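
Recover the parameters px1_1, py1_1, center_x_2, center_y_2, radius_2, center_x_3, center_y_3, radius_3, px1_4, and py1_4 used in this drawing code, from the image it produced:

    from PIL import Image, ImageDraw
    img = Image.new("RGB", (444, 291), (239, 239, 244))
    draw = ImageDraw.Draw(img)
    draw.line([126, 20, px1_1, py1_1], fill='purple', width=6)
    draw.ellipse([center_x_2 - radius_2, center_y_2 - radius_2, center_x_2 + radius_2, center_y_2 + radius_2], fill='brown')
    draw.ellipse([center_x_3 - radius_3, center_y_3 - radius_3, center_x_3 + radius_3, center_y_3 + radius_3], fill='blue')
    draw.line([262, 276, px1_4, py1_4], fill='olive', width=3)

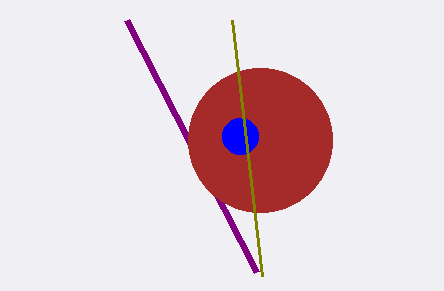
px1_1 = 256, py1_1 = 272, center_x_2 = 260, center_y_2 = 140, radius_2 = 72, center_x_3 = 240, center_y_3 = 136, radius_3 = 18, px1_4 = 232, py1_4 = 20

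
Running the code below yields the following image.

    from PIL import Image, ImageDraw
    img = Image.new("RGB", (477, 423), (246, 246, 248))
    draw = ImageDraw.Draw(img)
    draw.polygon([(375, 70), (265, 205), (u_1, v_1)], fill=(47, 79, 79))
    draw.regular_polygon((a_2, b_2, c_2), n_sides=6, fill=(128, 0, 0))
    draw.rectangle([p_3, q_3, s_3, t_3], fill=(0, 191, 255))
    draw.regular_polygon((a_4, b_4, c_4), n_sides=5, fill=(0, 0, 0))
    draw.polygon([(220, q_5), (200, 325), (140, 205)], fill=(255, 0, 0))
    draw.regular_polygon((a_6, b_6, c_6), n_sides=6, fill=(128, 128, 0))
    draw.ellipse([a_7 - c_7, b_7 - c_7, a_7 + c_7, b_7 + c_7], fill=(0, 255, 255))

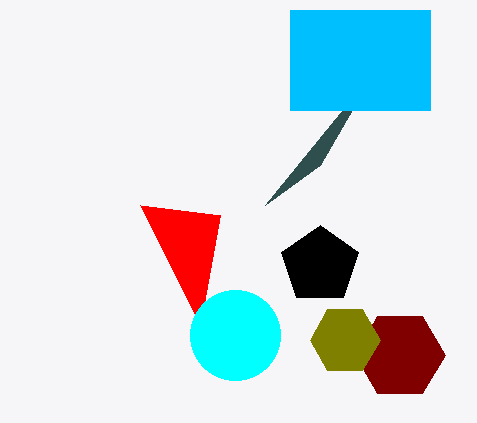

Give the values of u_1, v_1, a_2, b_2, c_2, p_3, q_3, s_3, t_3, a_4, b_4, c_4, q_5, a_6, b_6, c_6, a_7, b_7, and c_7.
u_1 = 320
v_1 = 165
a_2 = 400
b_2 = 355
c_2 = 45
p_3 = 290
q_3 = 10
s_3 = 430
t_3 = 110
a_4 = 320
b_4 = 265
c_4 = 40
q_5 = 215
a_6 = 345
b_6 = 340
c_6 = 35
a_7 = 235
b_7 = 335
c_7 = 45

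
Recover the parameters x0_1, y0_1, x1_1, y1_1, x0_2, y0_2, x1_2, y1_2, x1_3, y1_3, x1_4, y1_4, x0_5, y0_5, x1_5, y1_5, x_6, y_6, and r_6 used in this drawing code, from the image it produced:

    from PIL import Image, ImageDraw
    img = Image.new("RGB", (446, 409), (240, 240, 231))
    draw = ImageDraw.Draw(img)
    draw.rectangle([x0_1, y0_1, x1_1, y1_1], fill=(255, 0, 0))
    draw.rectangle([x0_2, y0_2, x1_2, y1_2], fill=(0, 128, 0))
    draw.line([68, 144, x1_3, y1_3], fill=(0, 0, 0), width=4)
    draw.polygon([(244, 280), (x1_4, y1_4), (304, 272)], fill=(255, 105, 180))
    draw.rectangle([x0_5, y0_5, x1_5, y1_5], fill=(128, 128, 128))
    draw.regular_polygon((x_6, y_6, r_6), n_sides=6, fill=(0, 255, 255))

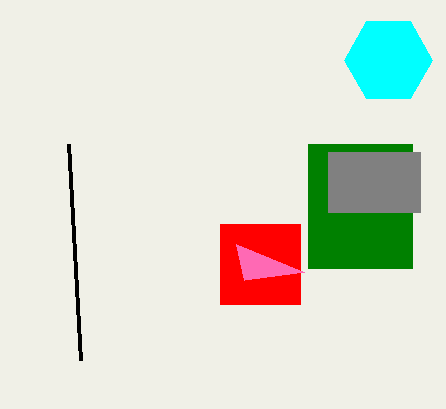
x0_1 = 220
y0_1 = 224
x1_1 = 300
y1_1 = 304
x0_2 = 308
y0_2 = 144
x1_2 = 412
y1_2 = 268
x1_3 = 80
y1_3 = 360
x1_4 = 236
y1_4 = 244
x0_5 = 328
y0_5 = 152
x1_5 = 420
y1_5 = 212
x_6 = 388
y_6 = 60
r_6 = 44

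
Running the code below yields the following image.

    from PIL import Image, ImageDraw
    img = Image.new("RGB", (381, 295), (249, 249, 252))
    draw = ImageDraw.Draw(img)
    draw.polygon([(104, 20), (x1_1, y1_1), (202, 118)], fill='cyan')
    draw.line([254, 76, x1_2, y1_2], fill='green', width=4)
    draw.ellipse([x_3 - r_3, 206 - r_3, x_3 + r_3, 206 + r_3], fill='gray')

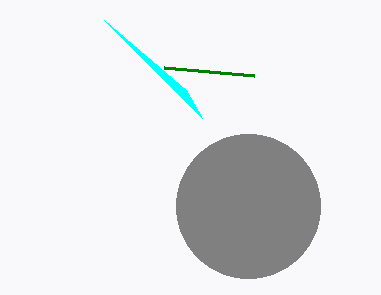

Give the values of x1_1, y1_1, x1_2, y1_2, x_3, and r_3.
x1_1 = 186, y1_1 = 90, x1_2 = 164, y1_2 = 68, x_3 = 248, r_3 = 72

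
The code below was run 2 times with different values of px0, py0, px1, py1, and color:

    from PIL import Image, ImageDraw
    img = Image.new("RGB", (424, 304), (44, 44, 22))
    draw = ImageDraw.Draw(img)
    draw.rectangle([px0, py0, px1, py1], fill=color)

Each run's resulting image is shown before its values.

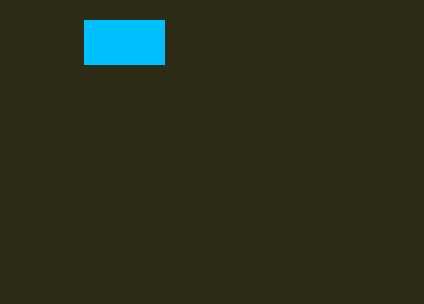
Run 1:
px0 = 84; py0 = 20; px1 = 164; py1 = 64; color = 'deepskyblue'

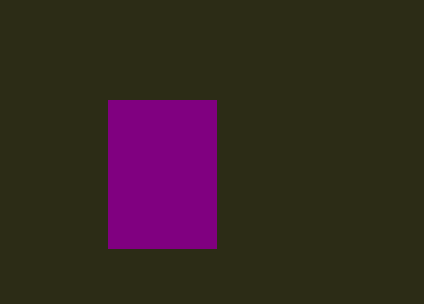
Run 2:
px0 = 108; py0 = 100; px1 = 216; py1 = 248; color = 'purple'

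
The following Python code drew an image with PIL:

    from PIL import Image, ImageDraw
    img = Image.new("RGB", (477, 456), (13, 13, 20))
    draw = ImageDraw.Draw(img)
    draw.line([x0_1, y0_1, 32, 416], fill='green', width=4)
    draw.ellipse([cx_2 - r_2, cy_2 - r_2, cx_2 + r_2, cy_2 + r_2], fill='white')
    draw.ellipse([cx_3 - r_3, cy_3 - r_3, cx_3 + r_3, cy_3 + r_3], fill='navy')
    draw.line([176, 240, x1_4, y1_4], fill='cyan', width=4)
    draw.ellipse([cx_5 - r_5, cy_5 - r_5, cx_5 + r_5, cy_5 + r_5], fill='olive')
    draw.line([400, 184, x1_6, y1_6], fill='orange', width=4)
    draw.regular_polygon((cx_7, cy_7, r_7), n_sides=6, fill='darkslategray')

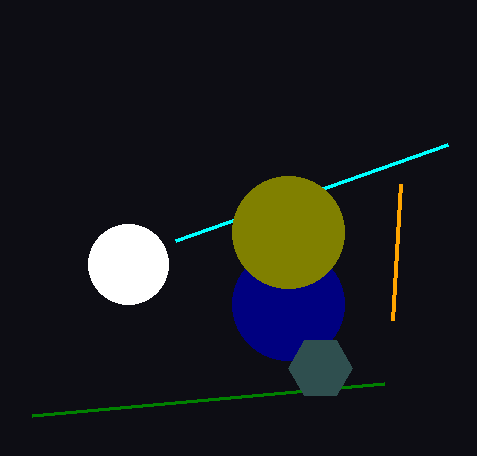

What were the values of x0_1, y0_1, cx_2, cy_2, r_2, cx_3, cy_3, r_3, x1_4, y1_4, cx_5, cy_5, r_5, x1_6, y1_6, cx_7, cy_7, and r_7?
x0_1 = 384; y0_1 = 384; cx_2 = 128; cy_2 = 264; r_2 = 40; cx_3 = 288; cy_3 = 304; r_3 = 56; x1_4 = 448; y1_4 = 144; cx_5 = 288; cy_5 = 232; r_5 = 56; x1_6 = 392; y1_6 = 320; cx_7 = 320; cy_7 = 368; r_7 = 32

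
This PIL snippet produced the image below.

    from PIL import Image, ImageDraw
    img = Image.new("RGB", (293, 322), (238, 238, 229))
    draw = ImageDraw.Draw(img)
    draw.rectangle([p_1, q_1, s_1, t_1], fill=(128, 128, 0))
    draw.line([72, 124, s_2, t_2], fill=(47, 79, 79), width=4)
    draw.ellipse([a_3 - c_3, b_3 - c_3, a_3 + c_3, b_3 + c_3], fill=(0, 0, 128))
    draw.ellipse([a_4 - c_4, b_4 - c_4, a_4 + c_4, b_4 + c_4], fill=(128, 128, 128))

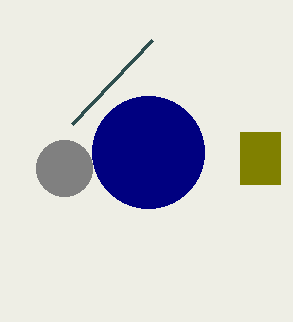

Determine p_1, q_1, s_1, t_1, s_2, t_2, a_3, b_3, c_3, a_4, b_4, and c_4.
p_1 = 240, q_1 = 132, s_1 = 280, t_1 = 184, s_2 = 152, t_2 = 40, a_3 = 148, b_3 = 152, c_3 = 56, a_4 = 64, b_4 = 168, c_4 = 28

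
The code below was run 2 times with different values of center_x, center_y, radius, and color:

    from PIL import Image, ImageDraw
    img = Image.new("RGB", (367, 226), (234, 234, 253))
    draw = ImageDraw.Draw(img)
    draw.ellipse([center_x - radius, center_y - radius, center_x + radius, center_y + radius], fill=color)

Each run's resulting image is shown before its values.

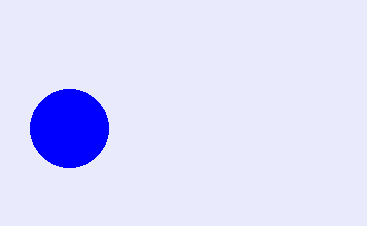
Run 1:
center_x = 69, center_y = 128, radius = 39, color = 'blue'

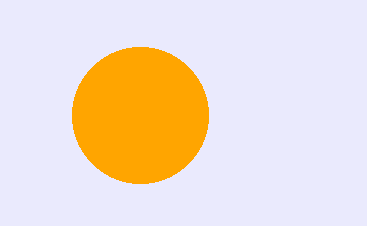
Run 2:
center_x = 140
center_y = 115
radius = 68
color = 'orange'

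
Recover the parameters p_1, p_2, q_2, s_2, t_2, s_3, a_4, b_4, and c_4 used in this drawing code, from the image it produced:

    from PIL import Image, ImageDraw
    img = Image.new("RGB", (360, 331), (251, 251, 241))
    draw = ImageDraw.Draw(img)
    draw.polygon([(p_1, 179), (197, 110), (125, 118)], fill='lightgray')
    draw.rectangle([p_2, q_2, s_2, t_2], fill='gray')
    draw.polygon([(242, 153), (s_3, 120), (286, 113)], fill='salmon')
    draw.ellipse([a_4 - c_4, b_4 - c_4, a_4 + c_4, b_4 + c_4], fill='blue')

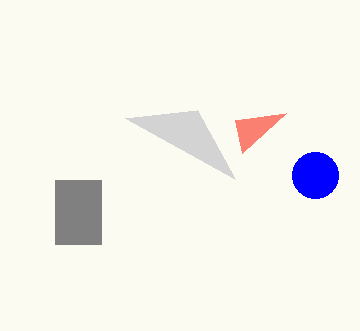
p_1 = 235, p_2 = 55, q_2 = 180, s_2 = 101, t_2 = 244, s_3 = 235, a_4 = 315, b_4 = 175, c_4 = 23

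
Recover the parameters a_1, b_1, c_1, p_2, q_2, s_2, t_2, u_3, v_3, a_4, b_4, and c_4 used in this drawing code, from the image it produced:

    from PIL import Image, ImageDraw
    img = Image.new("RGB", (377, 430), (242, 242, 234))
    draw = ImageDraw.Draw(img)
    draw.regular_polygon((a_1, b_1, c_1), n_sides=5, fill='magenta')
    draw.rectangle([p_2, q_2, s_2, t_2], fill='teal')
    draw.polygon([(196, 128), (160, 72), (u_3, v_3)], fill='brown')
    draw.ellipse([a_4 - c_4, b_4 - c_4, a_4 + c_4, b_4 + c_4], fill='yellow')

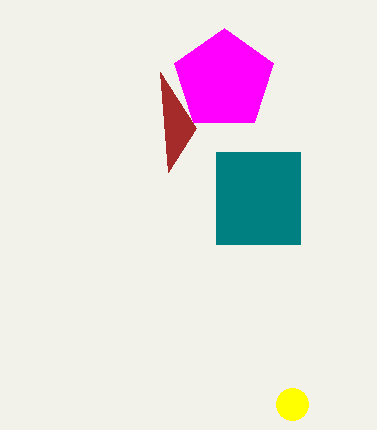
a_1 = 224, b_1 = 80, c_1 = 52, p_2 = 216, q_2 = 152, s_2 = 300, t_2 = 244, u_3 = 168, v_3 = 172, a_4 = 292, b_4 = 404, c_4 = 16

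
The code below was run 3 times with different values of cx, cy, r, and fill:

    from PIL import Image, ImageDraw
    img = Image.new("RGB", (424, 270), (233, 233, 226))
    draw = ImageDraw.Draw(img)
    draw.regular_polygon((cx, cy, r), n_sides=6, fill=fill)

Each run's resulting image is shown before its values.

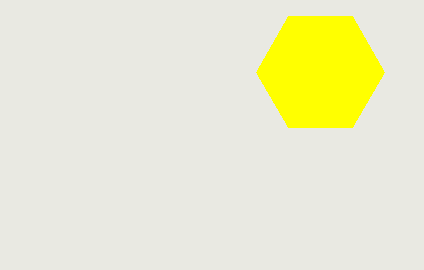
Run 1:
cx = 320, cy = 72, r = 64, fill = 'yellow'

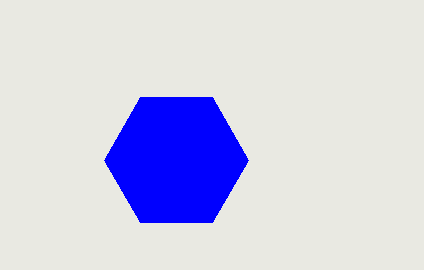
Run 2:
cx = 176, cy = 160, r = 72, fill = 'blue'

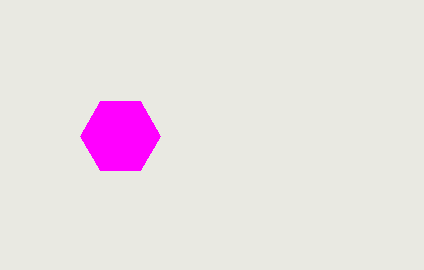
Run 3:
cx = 120
cy = 136
r = 40
fill = 'magenta'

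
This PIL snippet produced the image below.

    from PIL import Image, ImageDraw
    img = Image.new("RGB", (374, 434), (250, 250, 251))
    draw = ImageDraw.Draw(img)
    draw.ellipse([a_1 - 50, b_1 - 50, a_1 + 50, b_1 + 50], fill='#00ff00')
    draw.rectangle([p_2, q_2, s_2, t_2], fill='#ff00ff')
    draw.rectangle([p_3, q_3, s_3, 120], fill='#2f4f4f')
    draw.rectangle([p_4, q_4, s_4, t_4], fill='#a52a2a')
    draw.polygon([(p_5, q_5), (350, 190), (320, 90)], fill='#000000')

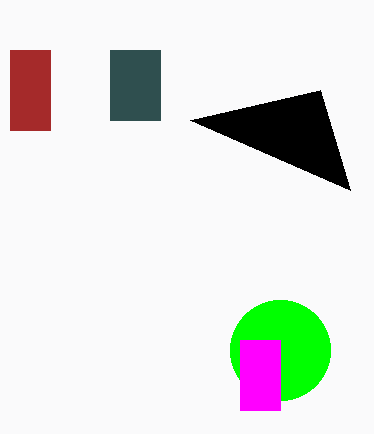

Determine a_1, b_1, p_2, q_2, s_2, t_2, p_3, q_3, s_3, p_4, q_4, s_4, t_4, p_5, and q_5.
a_1 = 280, b_1 = 350, p_2 = 240, q_2 = 340, s_2 = 280, t_2 = 410, p_3 = 110, q_3 = 50, s_3 = 160, p_4 = 10, q_4 = 50, s_4 = 50, t_4 = 130, p_5 = 190, q_5 = 120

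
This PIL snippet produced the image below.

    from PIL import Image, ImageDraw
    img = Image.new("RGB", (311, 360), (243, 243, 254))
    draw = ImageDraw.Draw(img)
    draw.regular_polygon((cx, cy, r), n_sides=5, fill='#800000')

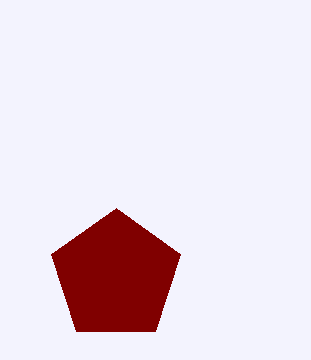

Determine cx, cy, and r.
cx = 116; cy = 276; r = 68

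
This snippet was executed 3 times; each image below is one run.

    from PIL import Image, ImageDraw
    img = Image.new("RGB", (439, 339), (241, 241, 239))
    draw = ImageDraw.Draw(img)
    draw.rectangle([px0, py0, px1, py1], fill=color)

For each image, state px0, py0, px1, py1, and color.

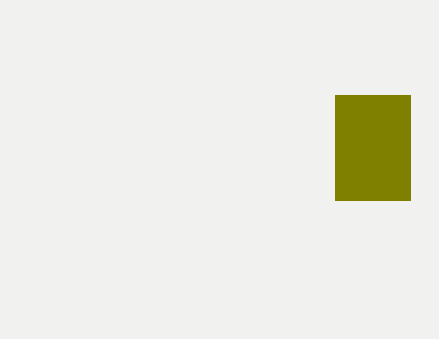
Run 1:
px0 = 335
py0 = 95
px1 = 410
py1 = 200
color = 'olive'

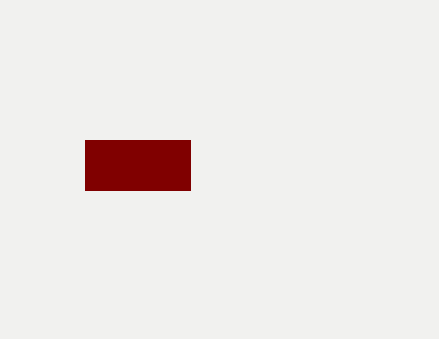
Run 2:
px0 = 85
py0 = 140
px1 = 190
py1 = 190
color = 'maroon'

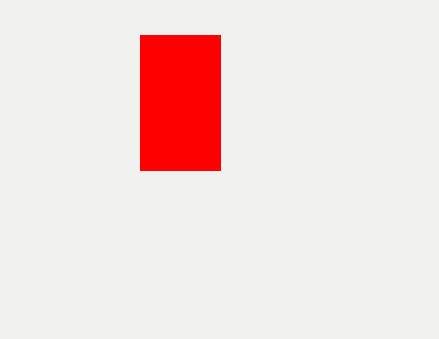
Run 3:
px0 = 140
py0 = 35
px1 = 220
py1 = 170
color = 'red'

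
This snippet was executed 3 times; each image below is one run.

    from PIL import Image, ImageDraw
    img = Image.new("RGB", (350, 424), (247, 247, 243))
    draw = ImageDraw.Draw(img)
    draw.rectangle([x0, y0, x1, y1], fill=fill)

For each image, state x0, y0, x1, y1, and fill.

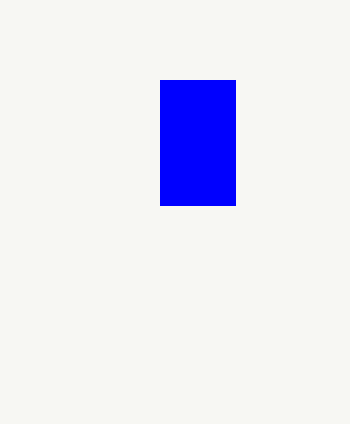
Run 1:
x0 = 160
y0 = 80
x1 = 235
y1 = 205
fill = 'blue'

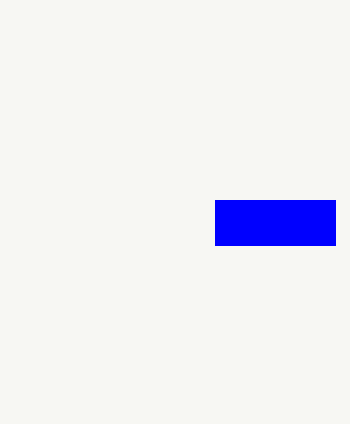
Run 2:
x0 = 215; y0 = 200; x1 = 335; y1 = 245; fill = 'blue'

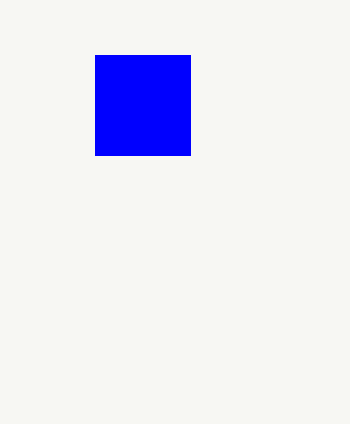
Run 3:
x0 = 95; y0 = 55; x1 = 190; y1 = 155; fill = 'blue'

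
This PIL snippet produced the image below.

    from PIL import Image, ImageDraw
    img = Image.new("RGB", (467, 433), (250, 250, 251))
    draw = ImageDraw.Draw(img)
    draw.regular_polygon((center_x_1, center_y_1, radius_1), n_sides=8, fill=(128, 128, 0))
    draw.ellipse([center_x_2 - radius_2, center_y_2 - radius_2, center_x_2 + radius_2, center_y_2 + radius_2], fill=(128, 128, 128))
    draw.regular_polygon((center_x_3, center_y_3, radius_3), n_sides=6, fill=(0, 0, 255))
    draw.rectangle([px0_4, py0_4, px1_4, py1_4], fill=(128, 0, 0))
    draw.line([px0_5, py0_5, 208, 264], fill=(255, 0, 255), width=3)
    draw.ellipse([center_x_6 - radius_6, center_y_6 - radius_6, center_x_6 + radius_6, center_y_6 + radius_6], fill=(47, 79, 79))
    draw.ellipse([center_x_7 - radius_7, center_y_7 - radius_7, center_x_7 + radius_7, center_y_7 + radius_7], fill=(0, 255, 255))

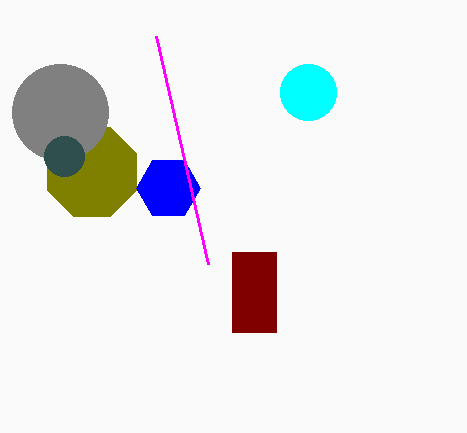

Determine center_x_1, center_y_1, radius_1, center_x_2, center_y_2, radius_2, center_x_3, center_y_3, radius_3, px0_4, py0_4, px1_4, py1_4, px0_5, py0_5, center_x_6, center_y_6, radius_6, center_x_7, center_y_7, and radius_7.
center_x_1 = 92
center_y_1 = 172
radius_1 = 48
center_x_2 = 60
center_y_2 = 112
radius_2 = 48
center_x_3 = 168
center_y_3 = 188
radius_3 = 32
px0_4 = 232
py0_4 = 252
px1_4 = 276
py1_4 = 332
px0_5 = 156
py0_5 = 36
center_x_6 = 64
center_y_6 = 156
radius_6 = 20
center_x_7 = 308
center_y_7 = 92
radius_7 = 28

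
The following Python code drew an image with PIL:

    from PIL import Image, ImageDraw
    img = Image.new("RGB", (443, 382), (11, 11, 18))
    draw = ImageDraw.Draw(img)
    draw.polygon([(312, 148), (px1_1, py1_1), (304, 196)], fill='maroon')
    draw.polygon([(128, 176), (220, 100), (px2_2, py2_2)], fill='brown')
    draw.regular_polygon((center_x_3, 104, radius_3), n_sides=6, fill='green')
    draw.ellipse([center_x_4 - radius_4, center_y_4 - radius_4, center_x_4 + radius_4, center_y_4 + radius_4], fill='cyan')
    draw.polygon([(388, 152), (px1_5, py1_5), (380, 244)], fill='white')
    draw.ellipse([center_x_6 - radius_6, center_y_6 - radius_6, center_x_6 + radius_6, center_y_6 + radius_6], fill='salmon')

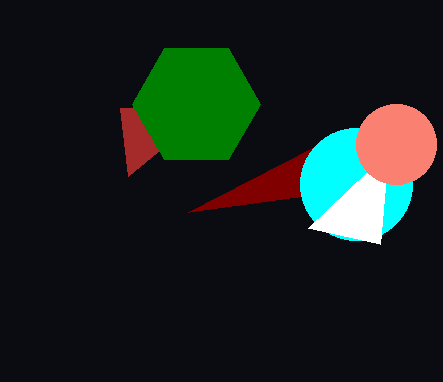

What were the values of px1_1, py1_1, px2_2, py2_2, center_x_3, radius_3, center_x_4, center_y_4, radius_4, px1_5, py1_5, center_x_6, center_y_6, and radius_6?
px1_1 = 188, py1_1 = 212, px2_2 = 120, py2_2 = 108, center_x_3 = 196, radius_3 = 64, center_x_4 = 356, center_y_4 = 184, radius_4 = 56, px1_5 = 308, py1_5 = 228, center_x_6 = 396, center_y_6 = 144, radius_6 = 40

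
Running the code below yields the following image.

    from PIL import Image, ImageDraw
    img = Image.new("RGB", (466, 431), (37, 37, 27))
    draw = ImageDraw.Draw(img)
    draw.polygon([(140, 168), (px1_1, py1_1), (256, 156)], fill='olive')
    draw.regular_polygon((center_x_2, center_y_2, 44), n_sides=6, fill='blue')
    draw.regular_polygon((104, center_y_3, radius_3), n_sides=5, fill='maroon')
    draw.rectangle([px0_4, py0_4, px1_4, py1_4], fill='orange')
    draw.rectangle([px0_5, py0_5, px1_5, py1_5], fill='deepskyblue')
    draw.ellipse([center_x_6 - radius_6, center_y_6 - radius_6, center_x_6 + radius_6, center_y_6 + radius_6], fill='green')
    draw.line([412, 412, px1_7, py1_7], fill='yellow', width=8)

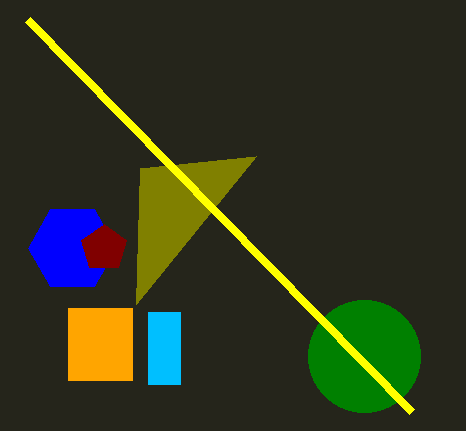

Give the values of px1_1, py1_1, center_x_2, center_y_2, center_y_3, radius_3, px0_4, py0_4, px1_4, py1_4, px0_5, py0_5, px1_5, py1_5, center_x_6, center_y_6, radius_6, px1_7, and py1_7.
px1_1 = 136; py1_1 = 304; center_x_2 = 72; center_y_2 = 248; center_y_3 = 248; radius_3 = 24; px0_4 = 68; py0_4 = 308; px1_4 = 132; py1_4 = 380; px0_5 = 148; py0_5 = 312; px1_5 = 180; py1_5 = 384; center_x_6 = 364; center_y_6 = 356; radius_6 = 56; px1_7 = 28; py1_7 = 20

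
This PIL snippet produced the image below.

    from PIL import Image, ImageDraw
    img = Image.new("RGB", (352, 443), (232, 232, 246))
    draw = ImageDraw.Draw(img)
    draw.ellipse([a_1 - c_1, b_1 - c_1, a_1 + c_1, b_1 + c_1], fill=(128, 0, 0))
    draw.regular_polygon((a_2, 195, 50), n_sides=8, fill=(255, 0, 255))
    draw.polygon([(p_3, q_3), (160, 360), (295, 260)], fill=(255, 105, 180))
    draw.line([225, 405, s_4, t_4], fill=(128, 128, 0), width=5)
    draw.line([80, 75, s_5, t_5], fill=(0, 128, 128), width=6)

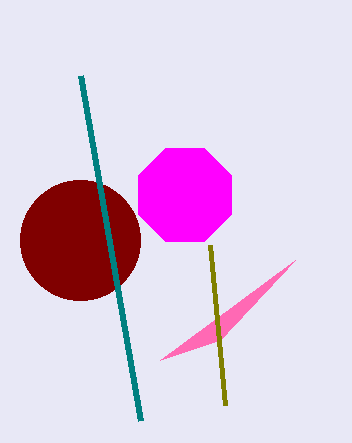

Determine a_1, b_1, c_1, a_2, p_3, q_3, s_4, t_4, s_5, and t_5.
a_1 = 80; b_1 = 240; c_1 = 60; a_2 = 185; p_3 = 220; q_3 = 340; s_4 = 210; t_4 = 245; s_5 = 140; t_5 = 420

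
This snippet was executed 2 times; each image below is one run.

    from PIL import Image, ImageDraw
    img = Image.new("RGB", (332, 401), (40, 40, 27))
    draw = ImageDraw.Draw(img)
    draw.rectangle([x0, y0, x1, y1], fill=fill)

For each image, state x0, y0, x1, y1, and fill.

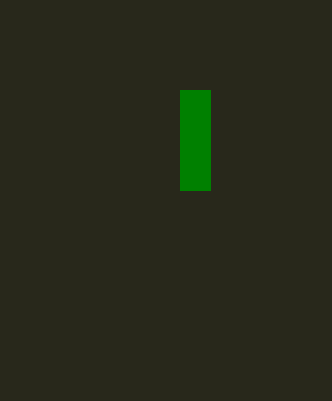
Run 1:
x0 = 180, y0 = 90, x1 = 210, y1 = 190, fill = 'green'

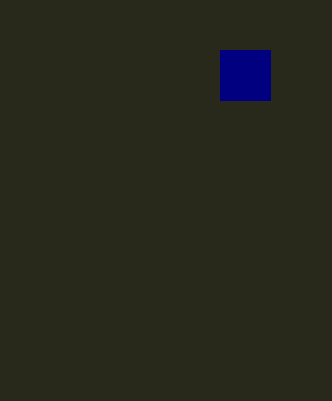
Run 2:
x0 = 220, y0 = 50, x1 = 270, y1 = 100, fill = 'navy'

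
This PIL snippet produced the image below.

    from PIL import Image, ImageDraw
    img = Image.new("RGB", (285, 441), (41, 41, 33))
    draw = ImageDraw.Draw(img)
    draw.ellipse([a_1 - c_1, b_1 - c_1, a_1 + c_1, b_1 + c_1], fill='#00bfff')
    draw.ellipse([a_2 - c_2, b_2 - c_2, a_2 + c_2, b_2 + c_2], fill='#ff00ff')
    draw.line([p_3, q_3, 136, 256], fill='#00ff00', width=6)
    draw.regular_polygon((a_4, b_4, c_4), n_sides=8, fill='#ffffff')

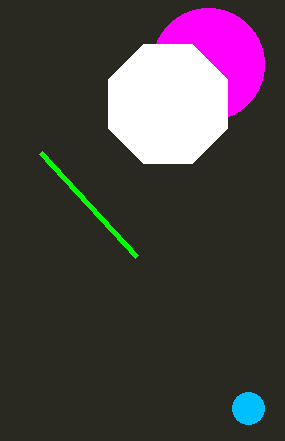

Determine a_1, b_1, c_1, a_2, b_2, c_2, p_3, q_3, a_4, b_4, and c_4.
a_1 = 248
b_1 = 408
c_1 = 16
a_2 = 208
b_2 = 64
c_2 = 56
p_3 = 40
q_3 = 152
a_4 = 168
b_4 = 104
c_4 = 64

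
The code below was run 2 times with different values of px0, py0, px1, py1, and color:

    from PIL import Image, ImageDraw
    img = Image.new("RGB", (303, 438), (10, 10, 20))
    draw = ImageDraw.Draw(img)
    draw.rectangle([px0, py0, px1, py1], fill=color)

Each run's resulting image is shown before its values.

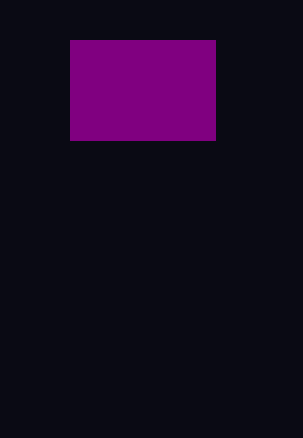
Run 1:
px0 = 70; py0 = 40; px1 = 215; py1 = 140; color = 'purple'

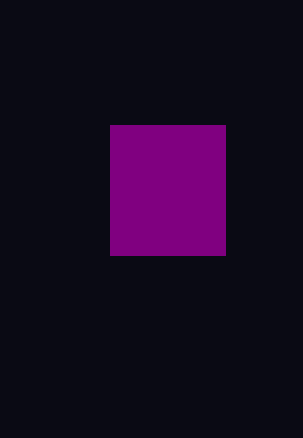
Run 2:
px0 = 110; py0 = 125; px1 = 225; py1 = 255; color = 'purple'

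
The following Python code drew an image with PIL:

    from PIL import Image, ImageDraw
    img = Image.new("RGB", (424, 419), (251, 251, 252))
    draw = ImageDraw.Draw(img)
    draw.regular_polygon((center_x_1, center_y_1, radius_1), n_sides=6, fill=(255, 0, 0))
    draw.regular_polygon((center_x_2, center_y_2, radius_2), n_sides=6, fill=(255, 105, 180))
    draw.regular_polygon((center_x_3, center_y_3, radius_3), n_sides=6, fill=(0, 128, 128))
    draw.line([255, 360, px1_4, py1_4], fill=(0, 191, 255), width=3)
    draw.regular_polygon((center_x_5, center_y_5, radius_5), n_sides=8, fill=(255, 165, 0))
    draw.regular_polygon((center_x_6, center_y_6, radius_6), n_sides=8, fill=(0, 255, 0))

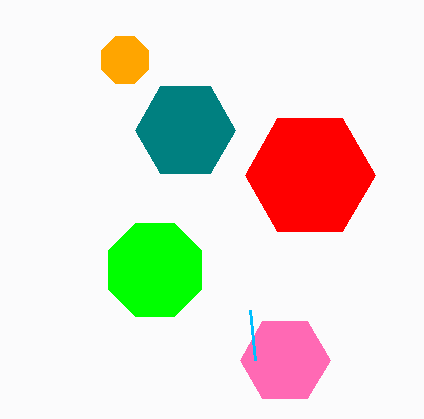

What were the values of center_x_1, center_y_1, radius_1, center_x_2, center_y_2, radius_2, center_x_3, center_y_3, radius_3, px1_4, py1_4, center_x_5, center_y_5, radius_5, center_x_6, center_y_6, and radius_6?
center_x_1 = 310; center_y_1 = 175; radius_1 = 65; center_x_2 = 285; center_y_2 = 360; radius_2 = 45; center_x_3 = 185; center_y_3 = 130; radius_3 = 50; px1_4 = 250; py1_4 = 310; center_x_5 = 125; center_y_5 = 60; radius_5 = 25; center_x_6 = 155; center_y_6 = 270; radius_6 = 50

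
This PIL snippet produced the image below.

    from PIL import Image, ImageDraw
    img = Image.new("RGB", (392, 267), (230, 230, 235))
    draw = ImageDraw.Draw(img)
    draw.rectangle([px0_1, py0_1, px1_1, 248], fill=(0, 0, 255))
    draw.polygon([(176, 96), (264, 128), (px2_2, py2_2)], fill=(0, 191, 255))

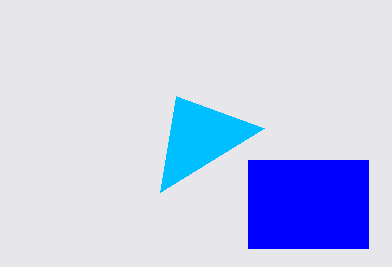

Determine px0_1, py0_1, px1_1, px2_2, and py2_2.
px0_1 = 248, py0_1 = 160, px1_1 = 368, px2_2 = 160, py2_2 = 192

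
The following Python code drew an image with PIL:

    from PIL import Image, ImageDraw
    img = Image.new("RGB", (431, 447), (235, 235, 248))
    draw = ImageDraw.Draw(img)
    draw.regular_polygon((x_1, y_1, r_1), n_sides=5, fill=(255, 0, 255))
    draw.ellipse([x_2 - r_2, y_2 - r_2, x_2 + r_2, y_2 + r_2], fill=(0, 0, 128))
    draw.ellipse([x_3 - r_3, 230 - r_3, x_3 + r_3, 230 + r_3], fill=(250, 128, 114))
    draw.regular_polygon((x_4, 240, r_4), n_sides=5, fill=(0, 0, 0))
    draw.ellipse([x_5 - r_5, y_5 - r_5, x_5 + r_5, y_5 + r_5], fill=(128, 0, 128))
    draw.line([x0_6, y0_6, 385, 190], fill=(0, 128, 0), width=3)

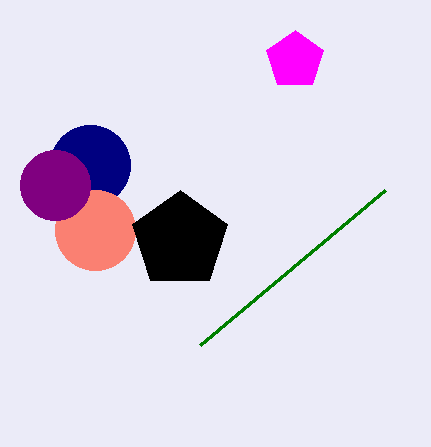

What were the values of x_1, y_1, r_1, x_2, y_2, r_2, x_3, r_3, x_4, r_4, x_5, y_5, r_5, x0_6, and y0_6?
x_1 = 295
y_1 = 60
r_1 = 30
x_2 = 90
y_2 = 165
r_2 = 40
x_3 = 95
r_3 = 40
x_4 = 180
r_4 = 50
x_5 = 55
y_5 = 185
r_5 = 35
x0_6 = 200
y0_6 = 345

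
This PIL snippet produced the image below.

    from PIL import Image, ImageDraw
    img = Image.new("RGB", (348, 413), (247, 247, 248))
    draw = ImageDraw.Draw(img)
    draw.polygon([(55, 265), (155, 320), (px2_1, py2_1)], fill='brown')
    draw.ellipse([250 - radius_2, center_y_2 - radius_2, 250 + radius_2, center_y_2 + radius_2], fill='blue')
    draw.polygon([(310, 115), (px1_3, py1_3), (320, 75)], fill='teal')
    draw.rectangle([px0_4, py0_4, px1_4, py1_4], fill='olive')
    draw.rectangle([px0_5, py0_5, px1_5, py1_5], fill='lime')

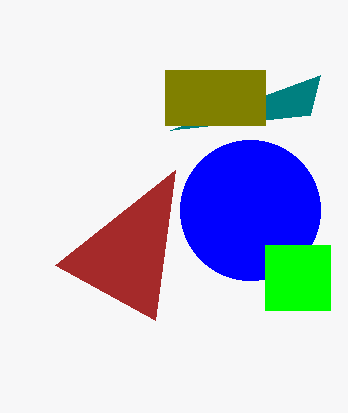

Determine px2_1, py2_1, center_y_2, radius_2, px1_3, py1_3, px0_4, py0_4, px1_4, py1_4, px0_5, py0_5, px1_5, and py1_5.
px2_1 = 175, py2_1 = 170, center_y_2 = 210, radius_2 = 70, px1_3 = 170, py1_3 = 130, px0_4 = 165, py0_4 = 70, px1_4 = 265, py1_4 = 125, px0_5 = 265, py0_5 = 245, px1_5 = 330, py1_5 = 310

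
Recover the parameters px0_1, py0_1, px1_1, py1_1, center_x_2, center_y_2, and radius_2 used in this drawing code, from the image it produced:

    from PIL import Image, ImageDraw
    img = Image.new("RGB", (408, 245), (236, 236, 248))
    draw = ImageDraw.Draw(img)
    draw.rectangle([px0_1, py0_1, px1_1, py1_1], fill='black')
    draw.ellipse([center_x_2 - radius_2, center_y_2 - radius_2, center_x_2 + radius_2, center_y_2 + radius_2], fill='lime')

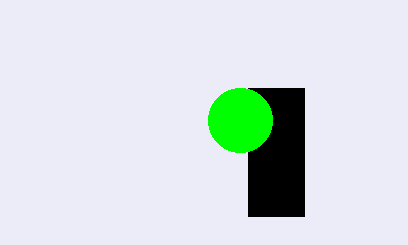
px0_1 = 248, py0_1 = 88, px1_1 = 304, py1_1 = 216, center_x_2 = 240, center_y_2 = 120, radius_2 = 32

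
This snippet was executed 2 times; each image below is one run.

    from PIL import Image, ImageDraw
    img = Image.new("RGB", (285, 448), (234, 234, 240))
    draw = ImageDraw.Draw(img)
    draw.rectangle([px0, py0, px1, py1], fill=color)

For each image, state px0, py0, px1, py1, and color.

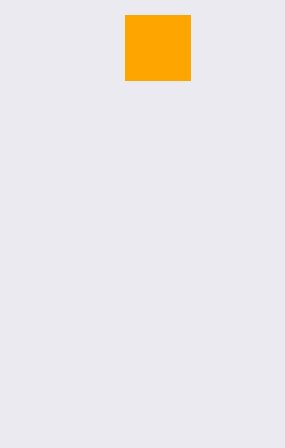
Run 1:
px0 = 125
py0 = 15
px1 = 190
py1 = 80
color = 'orange'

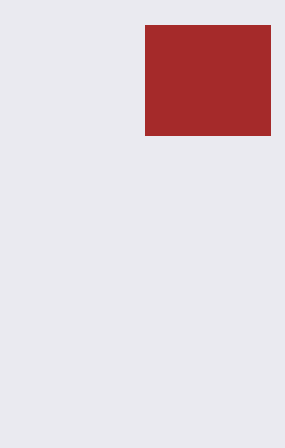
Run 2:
px0 = 145; py0 = 25; px1 = 270; py1 = 135; color = 'brown'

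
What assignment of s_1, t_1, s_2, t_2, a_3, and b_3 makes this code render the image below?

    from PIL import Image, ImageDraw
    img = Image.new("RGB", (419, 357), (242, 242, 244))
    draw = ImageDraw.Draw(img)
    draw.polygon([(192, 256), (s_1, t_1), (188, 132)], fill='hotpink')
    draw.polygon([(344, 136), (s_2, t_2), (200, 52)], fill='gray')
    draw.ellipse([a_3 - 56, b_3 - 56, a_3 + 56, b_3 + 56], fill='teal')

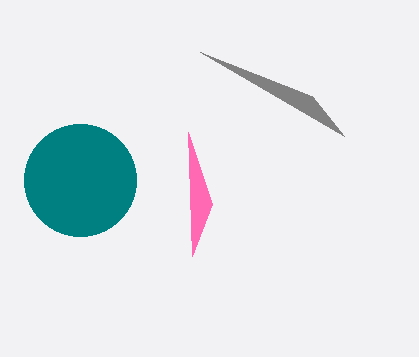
s_1 = 212, t_1 = 204, s_2 = 312, t_2 = 96, a_3 = 80, b_3 = 180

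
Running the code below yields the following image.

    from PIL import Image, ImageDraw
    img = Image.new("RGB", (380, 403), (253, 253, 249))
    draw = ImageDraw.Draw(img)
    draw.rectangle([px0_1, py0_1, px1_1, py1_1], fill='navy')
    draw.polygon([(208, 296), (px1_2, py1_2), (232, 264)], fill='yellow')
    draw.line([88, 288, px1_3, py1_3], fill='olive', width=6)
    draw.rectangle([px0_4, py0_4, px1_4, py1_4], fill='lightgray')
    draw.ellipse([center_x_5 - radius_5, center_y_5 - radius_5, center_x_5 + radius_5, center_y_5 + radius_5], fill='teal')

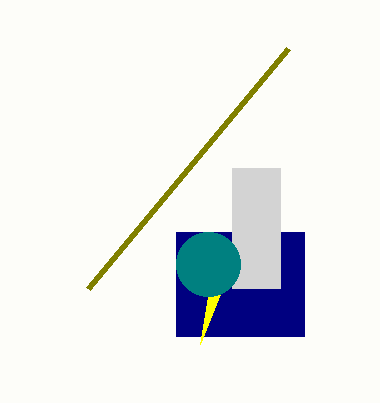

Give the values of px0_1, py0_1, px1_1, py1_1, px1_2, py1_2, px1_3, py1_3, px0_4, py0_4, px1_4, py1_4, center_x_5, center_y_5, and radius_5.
px0_1 = 176
py0_1 = 232
px1_1 = 304
py1_1 = 336
px1_2 = 200
py1_2 = 344
px1_3 = 288
py1_3 = 48
px0_4 = 232
py0_4 = 168
px1_4 = 280
py1_4 = 288
center_x_5 = 208
center_y_5 = 264
radius_5 = 32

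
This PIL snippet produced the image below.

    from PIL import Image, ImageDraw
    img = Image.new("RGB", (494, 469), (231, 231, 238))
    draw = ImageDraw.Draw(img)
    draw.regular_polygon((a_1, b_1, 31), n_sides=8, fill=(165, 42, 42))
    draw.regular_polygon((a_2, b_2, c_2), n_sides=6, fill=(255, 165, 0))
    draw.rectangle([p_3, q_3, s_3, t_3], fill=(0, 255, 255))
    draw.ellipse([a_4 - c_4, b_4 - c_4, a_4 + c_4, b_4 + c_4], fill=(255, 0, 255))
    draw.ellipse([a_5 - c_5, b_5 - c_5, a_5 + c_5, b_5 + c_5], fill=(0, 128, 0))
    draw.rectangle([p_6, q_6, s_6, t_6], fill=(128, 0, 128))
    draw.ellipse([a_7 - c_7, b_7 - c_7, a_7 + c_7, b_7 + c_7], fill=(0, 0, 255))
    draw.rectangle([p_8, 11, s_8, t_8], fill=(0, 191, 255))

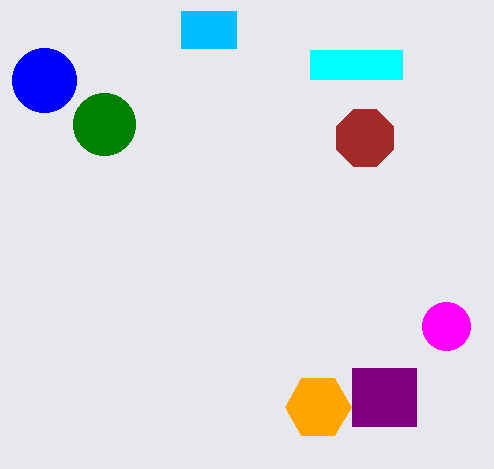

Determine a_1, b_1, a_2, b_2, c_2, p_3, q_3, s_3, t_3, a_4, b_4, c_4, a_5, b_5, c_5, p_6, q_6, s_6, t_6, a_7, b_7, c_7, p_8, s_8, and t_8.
a_1 = 365; b_1 = 138; a_2 = 318; b_2 = 407; c_2 = 33; p_3 = 310; q_3 = 50; s_3 = 402; t_3 = 79; a_4 = 446; b_4 = 326; c_4 = 24; a_5 = 104; b_5 = 124; c_5 = 31; p_6 = 352; q_6 = 368; s_6 = 416; t_6 = 426; a_7 = 44; b_7 = 80; c_7 = 32; p_8 = 181; s_8 = 236; t_8 = 48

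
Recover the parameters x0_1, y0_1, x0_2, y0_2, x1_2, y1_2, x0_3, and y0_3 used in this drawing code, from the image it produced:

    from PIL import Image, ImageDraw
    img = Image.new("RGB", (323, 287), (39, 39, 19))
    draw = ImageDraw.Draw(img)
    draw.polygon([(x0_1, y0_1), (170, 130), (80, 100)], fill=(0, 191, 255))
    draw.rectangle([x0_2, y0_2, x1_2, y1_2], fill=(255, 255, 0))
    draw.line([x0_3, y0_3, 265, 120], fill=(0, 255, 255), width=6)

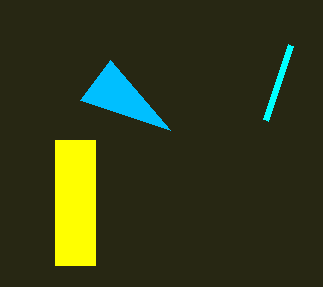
x0_1 = 110
y0_1 = 60
x0_2 = 55
y0_2 = 140
x1_2 = 95
y1_2 = 265
x0_3 = 290
y0_3 = 45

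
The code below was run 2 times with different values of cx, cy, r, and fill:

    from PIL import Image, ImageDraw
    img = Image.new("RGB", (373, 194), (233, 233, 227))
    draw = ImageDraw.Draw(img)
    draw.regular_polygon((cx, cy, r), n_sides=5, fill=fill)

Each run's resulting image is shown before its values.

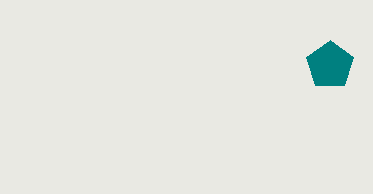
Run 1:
cx = 330; cy = 65; r = 25; fill = 'teal'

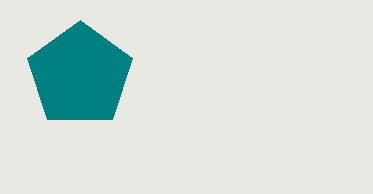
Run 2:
cx = 80, cy = 75, r = 55, fill = 'teal'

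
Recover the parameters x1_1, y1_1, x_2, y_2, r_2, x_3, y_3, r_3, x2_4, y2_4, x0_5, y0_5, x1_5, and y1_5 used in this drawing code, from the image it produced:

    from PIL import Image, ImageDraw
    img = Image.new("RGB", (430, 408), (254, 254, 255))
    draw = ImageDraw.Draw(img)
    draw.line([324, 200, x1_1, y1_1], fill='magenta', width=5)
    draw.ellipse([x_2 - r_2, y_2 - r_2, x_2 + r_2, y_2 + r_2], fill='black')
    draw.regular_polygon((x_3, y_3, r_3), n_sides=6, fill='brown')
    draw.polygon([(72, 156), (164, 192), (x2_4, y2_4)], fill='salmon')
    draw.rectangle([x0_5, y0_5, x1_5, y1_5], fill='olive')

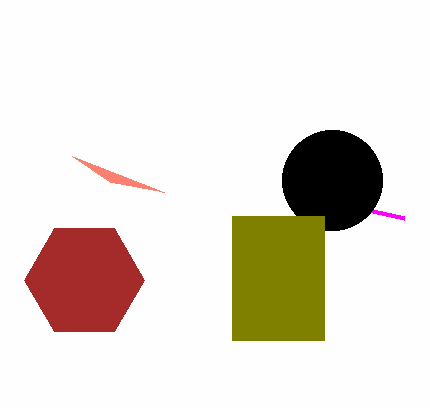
x1_1 = 404, y1_1 = 218, x_2 = 332, y_2 = 180, r_2 = 50, x_3 = 84, y_3 = 280, r_3 = 60, x2_4 = 110, y2_4 = 182, x0_5 = 232, y0_5 = 216, x1_5 = 324, y1_5 = 340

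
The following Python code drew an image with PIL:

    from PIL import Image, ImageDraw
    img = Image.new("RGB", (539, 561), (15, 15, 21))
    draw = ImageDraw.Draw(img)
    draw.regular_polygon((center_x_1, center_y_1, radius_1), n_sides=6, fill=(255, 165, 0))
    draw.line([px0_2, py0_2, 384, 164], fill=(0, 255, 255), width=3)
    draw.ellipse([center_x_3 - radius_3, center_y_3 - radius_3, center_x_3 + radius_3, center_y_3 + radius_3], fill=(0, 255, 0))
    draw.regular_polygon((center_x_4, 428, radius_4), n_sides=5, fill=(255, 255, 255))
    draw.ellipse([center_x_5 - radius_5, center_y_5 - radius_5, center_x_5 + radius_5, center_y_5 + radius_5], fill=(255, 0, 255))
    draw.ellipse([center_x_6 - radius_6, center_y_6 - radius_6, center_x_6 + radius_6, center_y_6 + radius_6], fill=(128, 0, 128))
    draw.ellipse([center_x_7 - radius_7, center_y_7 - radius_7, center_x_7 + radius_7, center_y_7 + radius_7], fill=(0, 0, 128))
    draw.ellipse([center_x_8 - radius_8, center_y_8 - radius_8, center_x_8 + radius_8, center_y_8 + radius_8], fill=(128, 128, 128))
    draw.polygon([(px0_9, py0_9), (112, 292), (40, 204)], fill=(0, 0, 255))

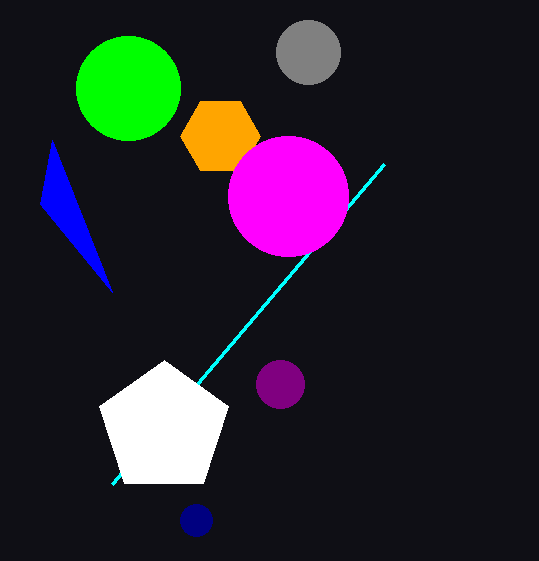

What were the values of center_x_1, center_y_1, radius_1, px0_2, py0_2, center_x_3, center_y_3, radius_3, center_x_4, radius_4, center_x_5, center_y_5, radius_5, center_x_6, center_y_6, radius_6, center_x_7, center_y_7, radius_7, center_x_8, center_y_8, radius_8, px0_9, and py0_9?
center_x_1 = 220, center_y_1 = 136, radius_1 = 40, px0_2 = 112, py0_2 = 484, center_x_3 = 128, center_y_3 = 88, radius_3 = 52, center_x_4 = 164, radius_4 = 68, center_x_5 = 288, center_y_5 = 196, radius_5 = 60, center_x_6 = 280, center_y_6 = 384, radius_6 = 24, center_x_7 = 196, center_y_7 = 520, radius_7 = 16, center_x_8 = 308, center_y_8 = 52, radius_8 = 32, px0_9 = 52, py0_9 = 140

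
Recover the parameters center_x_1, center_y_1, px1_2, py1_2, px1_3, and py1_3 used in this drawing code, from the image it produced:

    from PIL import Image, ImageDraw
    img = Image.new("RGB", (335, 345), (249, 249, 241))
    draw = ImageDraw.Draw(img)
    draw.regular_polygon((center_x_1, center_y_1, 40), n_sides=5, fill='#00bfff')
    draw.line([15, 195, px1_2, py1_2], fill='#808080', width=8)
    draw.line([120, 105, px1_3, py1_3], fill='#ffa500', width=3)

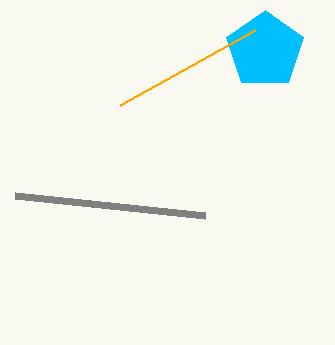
center_x_1 = 265; center_y_1 = 50; px1_2 = 205; py1_2 = 215; px1_3 = 255; py1_3 = 30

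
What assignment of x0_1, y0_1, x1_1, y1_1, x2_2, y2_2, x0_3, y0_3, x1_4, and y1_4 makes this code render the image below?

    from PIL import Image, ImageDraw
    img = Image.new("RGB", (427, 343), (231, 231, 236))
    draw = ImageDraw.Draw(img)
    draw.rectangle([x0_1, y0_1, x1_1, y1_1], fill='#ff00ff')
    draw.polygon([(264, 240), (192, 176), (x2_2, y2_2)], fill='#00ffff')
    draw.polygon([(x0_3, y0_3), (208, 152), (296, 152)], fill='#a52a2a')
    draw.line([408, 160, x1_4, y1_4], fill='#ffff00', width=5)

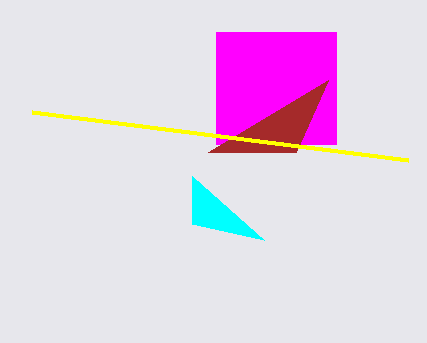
x0_1 = 216, y0_1 = 32, x1_1 = 336, y1_1 = 144, x2_2 = 192, y2_2 = 224, x0_3 = 328, y0_3 = 80, x1_4 = 32, y1_4 = 112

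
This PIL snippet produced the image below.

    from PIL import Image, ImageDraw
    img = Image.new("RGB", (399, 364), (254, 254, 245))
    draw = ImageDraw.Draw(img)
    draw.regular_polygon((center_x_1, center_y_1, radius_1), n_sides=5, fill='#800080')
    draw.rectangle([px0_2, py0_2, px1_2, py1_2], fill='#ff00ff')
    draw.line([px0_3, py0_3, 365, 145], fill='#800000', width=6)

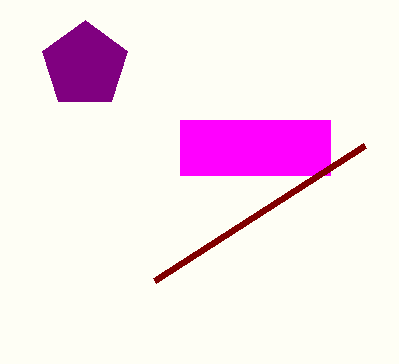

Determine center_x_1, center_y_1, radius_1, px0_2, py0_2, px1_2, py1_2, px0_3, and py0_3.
center_x_1 = 85; center_y_1 = 65; radius_1 = 45; px0_2 = 180; py0_2 = 120; px1_2 = 330; py1_2 = 175; px0_3 = 155; py0_3 = 280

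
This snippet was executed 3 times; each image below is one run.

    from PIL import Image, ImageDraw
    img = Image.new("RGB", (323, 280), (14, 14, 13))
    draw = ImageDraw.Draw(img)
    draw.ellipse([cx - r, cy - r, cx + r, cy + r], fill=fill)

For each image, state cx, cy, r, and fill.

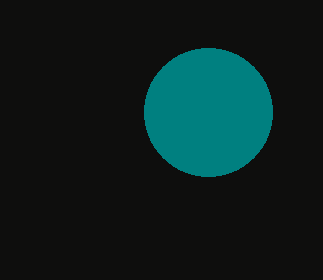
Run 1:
cx = 208, cy = 112, r = 64, fill = 'teal'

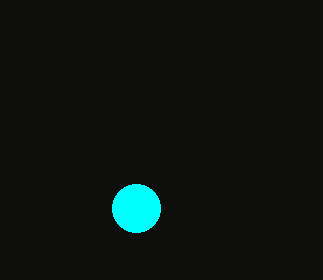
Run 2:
cx = 136, cy = 208, r = 24, fill = 'cyan'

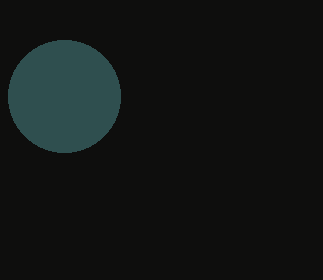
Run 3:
cx = 64; cy = 96; r = 56; fill = 'darkslategray'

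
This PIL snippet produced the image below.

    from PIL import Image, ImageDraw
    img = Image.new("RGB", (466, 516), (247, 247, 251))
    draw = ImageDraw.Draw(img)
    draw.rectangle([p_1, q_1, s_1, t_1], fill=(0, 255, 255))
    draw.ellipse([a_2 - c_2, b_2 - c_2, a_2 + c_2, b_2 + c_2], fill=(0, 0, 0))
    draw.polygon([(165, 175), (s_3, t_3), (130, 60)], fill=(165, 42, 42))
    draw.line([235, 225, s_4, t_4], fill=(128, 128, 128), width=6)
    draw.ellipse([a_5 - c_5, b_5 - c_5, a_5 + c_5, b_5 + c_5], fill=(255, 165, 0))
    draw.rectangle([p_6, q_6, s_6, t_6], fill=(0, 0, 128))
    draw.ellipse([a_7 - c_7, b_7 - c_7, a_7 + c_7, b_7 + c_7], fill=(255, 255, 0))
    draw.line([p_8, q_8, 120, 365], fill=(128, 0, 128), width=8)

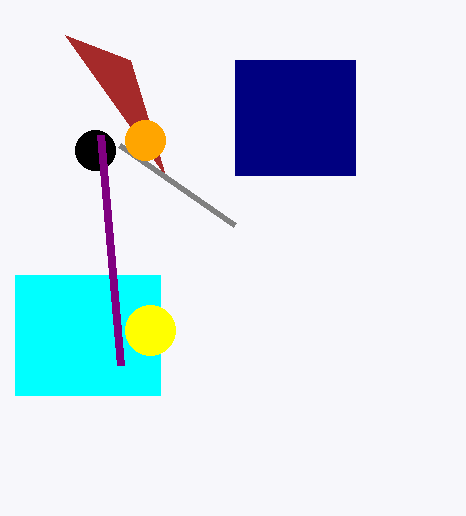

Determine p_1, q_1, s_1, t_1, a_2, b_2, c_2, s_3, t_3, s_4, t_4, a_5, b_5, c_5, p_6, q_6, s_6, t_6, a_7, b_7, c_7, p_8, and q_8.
p_1 = 15; q_1 = 275; s_1 = 160; t_1 = 395; a_2 = 95; b_2 = 150; c_2 = 20; s_3 = 65; t_3 = 35; s_4 = 120; t_4 = 145; a_5 = 145; b_5 = 140; c_5 = 20; p_6 = 235; q_6 = 60; s_6 = 355; t_6 = 175; a_7 = 150; b_7 = 330; c_7 = 25; p_8 = 100; q_8 = 135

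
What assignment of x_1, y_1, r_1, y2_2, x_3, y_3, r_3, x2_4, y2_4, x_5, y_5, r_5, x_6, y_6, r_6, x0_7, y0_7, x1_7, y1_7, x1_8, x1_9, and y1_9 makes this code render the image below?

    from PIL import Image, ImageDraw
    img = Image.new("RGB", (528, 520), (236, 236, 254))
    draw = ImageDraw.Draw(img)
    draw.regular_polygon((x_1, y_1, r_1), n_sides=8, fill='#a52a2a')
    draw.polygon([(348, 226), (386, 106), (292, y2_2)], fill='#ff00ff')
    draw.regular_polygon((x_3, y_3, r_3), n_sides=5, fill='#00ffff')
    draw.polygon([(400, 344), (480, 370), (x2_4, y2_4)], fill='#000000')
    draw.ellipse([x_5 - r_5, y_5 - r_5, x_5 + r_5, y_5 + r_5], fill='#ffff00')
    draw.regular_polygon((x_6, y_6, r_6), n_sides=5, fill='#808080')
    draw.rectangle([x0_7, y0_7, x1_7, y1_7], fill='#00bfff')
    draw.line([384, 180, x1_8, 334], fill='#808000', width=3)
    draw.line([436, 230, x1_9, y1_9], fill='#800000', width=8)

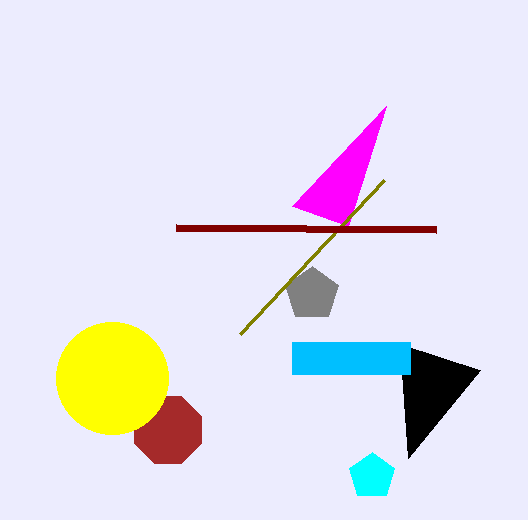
x_1 = 168; y_1 = 430; r_1 = 36; y2_2 = 206; x_3 = 372; y_3 = 476; r_3 = 24; x2_4 = 408; y2_4 = 458; x_5 = 112; y_5 = 378; r_5 = 56; x_6 = 312; y_6 = 294; r_6 = 28; x0_7 = 292; y0_7 = 342; x1_7 = 410; y1_7 = 374; x1_8 = 240; x1_9 = 176; y1_9 = 228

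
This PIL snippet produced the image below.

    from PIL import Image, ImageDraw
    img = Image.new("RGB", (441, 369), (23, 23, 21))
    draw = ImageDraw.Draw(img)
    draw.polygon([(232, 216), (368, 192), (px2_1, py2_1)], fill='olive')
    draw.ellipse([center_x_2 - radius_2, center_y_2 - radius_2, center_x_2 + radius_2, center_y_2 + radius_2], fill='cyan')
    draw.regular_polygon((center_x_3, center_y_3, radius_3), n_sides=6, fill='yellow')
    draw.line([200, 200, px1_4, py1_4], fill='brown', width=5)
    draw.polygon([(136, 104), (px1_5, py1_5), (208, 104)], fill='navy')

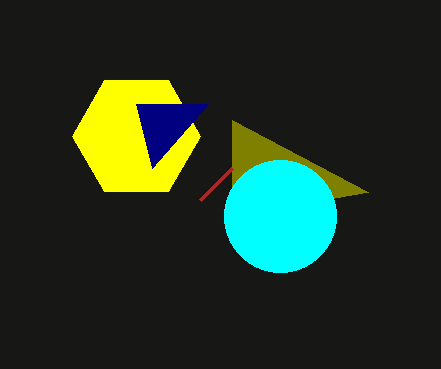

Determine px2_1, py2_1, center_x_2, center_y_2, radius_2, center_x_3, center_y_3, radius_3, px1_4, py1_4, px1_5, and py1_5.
px2_1 = 232; py2_1 = 120; center_x_2 = 280; center_y_2 = 216; radius_2 = 56; center_x_3 = 136; center_y_3 = 136; radius_3 = 64; px1_4 = 232; py1_4 = 168; px1_5 = 152; py1_5 = 168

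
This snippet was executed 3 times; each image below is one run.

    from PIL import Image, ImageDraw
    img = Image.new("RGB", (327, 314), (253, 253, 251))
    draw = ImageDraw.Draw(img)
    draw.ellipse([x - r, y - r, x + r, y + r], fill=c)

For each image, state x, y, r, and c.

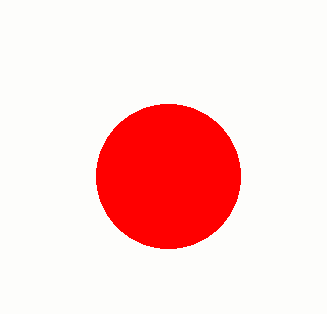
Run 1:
x = 168, y = 176, r = 72, c = 'red'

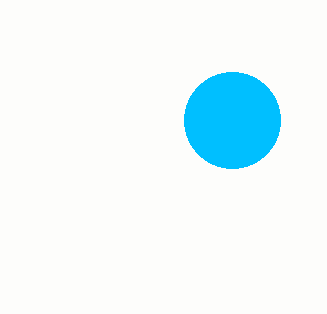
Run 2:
x = 232, y = 120, r = 48, c = 'deepskyblue'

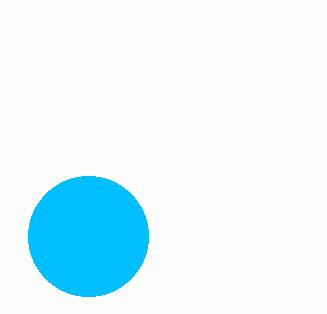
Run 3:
x = 88, y = 236, r = 60, c = 'deepskyblue'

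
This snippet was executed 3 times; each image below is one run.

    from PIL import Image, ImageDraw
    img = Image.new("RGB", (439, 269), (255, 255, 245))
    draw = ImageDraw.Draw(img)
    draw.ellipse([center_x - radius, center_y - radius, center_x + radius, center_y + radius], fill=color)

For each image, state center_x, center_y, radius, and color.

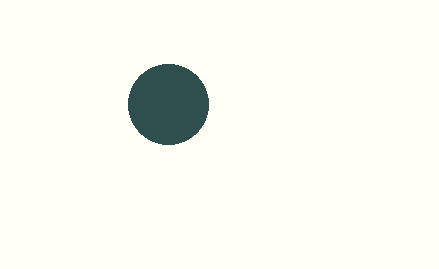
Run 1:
center_x = 168; center_y = 104; radius = 40; color = 'darkslategray'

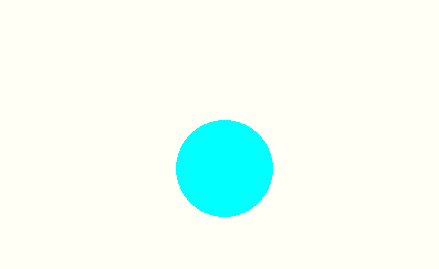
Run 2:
center_x = 224, center_y = 168, radius = 48, color = 'cyan'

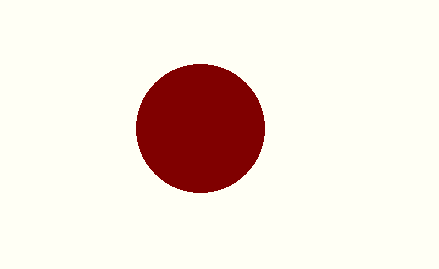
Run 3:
center_x = 200
center_y = 128
radius = 64
color = 'maroon'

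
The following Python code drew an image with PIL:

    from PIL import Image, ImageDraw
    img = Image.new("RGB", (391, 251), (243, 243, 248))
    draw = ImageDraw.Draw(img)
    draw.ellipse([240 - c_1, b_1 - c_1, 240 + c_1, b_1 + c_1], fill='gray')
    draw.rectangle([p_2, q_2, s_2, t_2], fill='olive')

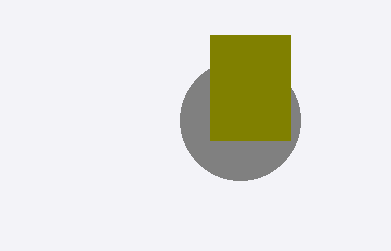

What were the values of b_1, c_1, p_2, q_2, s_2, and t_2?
b_1 = 120; c_1 = 60; p_2 = 210; q_2 = 35; s_2 = 290; t_2 = 140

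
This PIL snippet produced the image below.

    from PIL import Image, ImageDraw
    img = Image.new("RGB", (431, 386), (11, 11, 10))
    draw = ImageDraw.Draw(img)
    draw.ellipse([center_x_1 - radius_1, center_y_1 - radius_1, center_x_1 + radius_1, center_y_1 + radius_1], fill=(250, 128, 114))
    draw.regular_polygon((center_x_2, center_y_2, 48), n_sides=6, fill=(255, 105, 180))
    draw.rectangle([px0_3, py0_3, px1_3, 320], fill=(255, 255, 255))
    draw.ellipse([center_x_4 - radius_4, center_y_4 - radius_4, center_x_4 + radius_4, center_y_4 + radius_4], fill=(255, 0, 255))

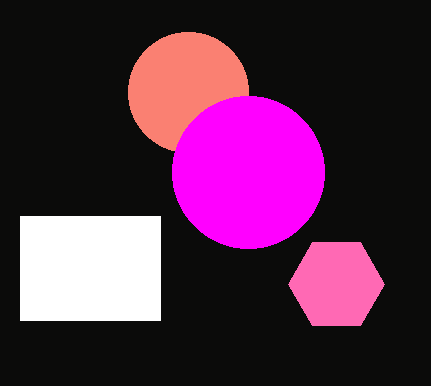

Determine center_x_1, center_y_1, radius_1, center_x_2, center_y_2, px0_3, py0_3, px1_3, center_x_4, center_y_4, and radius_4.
center_x_1 = 188
center_y_1 = 92
radius_1 = 60
center_x_2 = 336
center_y_2 = 284
px0_3 = 20
py0_3 = 216
px1_3 = 160
center_x_4 = 248
center_y_4 = 172
radius_4 = 76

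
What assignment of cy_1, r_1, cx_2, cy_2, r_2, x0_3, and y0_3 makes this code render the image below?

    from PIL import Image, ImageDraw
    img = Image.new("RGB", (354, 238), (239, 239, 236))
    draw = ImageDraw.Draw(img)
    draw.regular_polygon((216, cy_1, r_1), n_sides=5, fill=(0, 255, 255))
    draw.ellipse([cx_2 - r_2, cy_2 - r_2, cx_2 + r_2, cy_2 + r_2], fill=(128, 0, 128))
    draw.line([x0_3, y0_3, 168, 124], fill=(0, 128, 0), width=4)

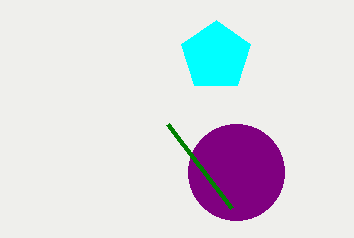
cy_1 = 56; r_1 = 36; cx_2 = 236; cy_2 = 172; r_2 = 48; x0_3 = 232; y0_3 = 208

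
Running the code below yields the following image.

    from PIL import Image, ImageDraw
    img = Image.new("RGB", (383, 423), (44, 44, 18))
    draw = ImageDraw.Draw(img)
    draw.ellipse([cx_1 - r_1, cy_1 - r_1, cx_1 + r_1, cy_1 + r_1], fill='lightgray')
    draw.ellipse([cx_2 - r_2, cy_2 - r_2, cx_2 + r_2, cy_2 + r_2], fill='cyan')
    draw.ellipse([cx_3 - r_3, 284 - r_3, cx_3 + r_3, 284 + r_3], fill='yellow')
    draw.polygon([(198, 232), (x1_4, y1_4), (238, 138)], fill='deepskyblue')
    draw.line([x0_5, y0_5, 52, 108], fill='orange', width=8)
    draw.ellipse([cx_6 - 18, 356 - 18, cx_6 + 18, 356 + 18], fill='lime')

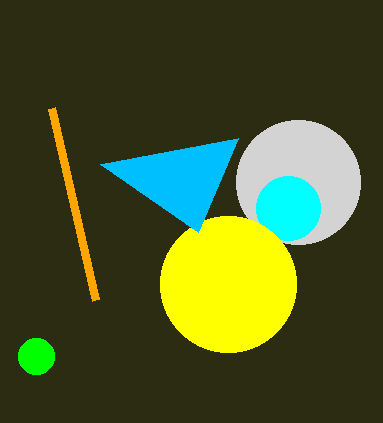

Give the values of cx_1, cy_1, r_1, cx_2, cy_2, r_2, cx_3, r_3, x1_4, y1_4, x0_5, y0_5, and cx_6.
cx_1 = 298, cy_1 = 182, r_1 = 62, cx_2 = 288, cy_2 = 208, r_2 = 32, cx_3 = 228, r_3 = 68, x1_4 = 100, y1_4 = 164, x0_5 = 96, y0_5 = 300, cx_6 = 36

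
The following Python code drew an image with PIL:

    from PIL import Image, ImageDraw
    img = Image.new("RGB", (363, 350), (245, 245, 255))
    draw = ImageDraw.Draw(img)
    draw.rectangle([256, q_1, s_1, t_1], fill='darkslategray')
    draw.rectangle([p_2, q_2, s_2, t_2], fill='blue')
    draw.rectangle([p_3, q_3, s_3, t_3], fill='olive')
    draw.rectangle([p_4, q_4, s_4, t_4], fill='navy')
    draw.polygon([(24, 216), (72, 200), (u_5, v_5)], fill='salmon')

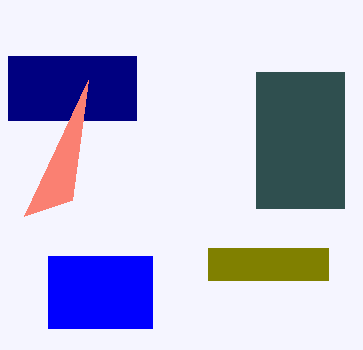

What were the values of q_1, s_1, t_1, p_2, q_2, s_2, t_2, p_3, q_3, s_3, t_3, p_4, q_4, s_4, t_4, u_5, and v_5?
q_1 = 72, s_1 = 344, t_1 = 208, p_2 = 48, q_2 = 256, s_2 = 152, t_2 = 328, p_3 = 208, q_3 = 248, s_3 = 328, t_3 = 280, p_4 = 8, q_4 = 56, s_4 = 136, t_4 = 120, u_5 = 88, v_5 = 80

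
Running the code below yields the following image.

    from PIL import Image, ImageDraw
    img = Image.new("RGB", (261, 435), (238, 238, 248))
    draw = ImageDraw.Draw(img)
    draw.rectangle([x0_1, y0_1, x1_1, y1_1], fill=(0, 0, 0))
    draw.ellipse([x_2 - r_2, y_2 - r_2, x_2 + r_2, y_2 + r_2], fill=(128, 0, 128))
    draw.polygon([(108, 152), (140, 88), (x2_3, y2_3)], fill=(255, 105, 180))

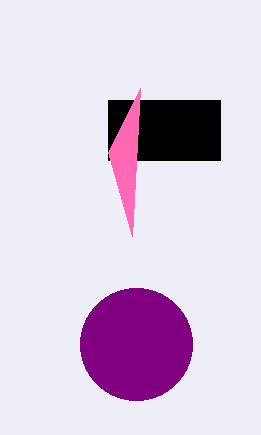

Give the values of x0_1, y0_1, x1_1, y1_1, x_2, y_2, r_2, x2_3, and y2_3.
x0_1 = 108, y0_1 = 100, x1_1 = 220, y1_1 = 160, x_2 = 136, y_2 = 344, r_2 = 56, x2_3 = 132, y2_3 = 236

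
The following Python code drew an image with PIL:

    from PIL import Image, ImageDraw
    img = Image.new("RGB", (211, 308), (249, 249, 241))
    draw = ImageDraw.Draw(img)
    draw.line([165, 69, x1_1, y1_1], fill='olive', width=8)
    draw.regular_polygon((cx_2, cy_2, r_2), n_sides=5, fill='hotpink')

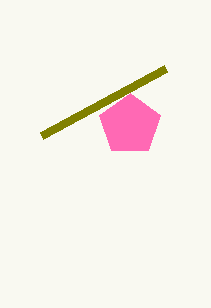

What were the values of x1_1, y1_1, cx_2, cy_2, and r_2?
x1_1 = 41; y1_1 = 136; cx_2 = 130; cy_2 = 125; r_2 = 32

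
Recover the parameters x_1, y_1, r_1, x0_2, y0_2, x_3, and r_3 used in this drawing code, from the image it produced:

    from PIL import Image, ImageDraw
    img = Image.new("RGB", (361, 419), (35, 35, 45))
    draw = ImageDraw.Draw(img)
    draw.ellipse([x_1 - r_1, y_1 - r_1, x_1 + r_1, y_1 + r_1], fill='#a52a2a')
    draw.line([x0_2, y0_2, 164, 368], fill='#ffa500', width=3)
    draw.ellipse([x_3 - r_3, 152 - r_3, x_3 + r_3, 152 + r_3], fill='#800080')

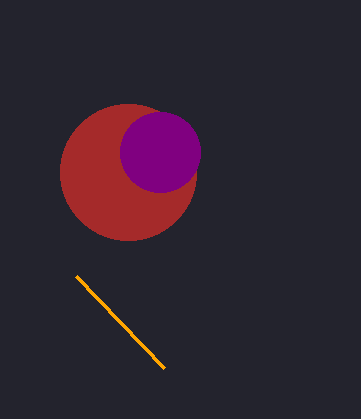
x_1 = 128; y_1 = 172; r_1 = 68; x0_2 = 76; y0_2 = 276; x_3 = 160; r_3 = 40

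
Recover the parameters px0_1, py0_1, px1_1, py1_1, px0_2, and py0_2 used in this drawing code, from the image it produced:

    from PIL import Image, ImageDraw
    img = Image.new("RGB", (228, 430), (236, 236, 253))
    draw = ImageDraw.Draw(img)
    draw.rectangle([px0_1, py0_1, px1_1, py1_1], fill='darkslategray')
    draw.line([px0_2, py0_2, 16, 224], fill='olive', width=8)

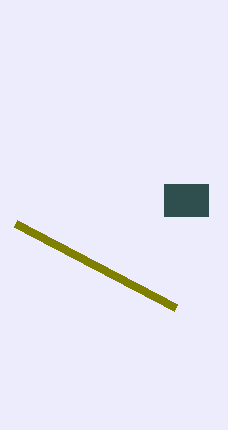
px0_1 = 164, py0_1 = 184, px1_1 = 208, py1_1 = 216, px0_2 = 176, py0_2 = 308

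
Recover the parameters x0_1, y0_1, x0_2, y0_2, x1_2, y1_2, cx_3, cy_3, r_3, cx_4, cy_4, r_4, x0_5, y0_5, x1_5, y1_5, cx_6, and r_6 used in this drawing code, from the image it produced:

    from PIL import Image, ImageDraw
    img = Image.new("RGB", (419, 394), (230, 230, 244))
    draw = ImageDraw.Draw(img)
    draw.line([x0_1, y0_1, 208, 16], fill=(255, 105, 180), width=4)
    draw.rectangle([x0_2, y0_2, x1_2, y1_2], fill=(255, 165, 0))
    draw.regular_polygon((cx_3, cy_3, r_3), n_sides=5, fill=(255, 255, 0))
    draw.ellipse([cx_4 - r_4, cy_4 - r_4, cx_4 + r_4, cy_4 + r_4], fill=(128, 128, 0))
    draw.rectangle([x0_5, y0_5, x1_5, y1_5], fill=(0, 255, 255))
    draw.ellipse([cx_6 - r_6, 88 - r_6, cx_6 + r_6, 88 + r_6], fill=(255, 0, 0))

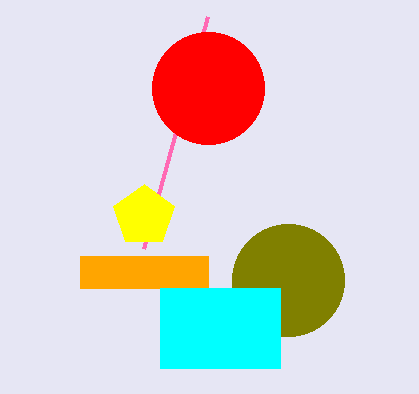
x0_1 = 144
y0_1 = 248
x0_2 = 80
y0_2 = 256
x1_2 = 208
y1_2 = 288
cx_3 = 144
cy_3 = 216
r_3 = 32
cx_4 = 288
cy_4 = 280
r_4 = 56
x0_5 = 160
y0_5 = 288
x1_5 = 280
y1_5 = 368
cx_6 = 208
r_6 = 56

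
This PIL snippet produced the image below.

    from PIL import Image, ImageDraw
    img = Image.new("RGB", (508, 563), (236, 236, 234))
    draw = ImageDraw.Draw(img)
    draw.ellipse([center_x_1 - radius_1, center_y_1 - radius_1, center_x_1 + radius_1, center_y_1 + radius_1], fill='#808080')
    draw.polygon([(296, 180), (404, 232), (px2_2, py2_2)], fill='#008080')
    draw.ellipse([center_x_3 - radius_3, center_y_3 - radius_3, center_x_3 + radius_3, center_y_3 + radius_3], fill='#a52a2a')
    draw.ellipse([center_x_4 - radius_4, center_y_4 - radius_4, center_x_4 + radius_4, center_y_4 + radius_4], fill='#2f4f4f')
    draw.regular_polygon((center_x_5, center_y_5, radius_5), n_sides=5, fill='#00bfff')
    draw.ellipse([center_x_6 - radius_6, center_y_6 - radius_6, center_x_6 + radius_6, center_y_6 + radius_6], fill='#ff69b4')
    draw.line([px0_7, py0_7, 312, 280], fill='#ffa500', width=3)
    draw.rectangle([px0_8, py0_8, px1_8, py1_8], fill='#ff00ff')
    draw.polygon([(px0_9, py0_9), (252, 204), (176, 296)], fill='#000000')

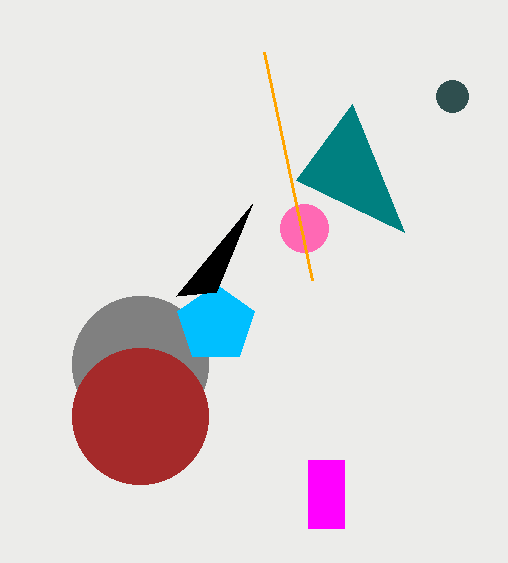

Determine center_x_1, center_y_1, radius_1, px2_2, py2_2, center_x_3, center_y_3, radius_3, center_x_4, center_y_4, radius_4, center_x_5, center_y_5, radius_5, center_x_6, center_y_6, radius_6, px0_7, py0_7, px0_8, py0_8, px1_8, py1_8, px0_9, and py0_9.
center_x_1 = 140
center_y_1 = 364
radius_1 = 68
px2_2 = 352
py2_2 = 104
center_x_3 = 140
center_y_3 = 416
radius_3 = 68
center_x_4 = 452
center_y_4 = 96
radius_4 = 16
center_x_5 = 216
center_y_5 = 324
radius_5 = 40
center_x_6 = 304
center_y_6 = 228
radius_6 = 24
px0_7 = 264
py0_7 = 52
px0_8 = 308
py0_8 = 460
px1_8 = 344
py1_8 = 528
px0_9 = 216
py0_9 = 292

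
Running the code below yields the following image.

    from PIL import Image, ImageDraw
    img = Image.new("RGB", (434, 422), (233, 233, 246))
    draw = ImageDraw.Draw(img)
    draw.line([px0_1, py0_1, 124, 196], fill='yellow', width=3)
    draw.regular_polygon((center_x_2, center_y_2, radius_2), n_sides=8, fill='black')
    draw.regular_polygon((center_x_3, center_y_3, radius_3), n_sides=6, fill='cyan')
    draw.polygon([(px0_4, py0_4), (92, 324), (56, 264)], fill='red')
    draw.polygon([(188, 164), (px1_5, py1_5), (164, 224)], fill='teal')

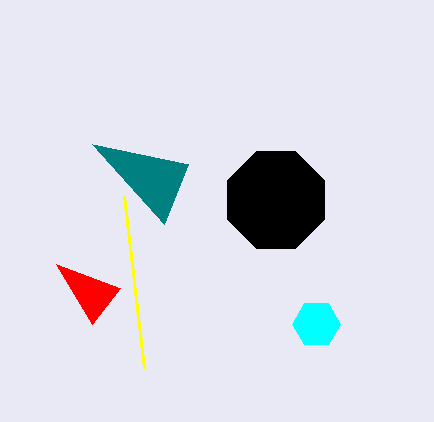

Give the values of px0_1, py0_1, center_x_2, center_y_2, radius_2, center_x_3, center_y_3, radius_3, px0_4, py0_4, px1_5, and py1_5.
px0_1 = 144
py0_1 = 368
center_x_2 = 276
center_y_2 = 200
radius_2 = 52
center_x_3 = 316
center_y_3 = 324
radius_3 = 24
px0_4 = 120
py0_4 = 288
px1_5 = 92
py1_5 = 144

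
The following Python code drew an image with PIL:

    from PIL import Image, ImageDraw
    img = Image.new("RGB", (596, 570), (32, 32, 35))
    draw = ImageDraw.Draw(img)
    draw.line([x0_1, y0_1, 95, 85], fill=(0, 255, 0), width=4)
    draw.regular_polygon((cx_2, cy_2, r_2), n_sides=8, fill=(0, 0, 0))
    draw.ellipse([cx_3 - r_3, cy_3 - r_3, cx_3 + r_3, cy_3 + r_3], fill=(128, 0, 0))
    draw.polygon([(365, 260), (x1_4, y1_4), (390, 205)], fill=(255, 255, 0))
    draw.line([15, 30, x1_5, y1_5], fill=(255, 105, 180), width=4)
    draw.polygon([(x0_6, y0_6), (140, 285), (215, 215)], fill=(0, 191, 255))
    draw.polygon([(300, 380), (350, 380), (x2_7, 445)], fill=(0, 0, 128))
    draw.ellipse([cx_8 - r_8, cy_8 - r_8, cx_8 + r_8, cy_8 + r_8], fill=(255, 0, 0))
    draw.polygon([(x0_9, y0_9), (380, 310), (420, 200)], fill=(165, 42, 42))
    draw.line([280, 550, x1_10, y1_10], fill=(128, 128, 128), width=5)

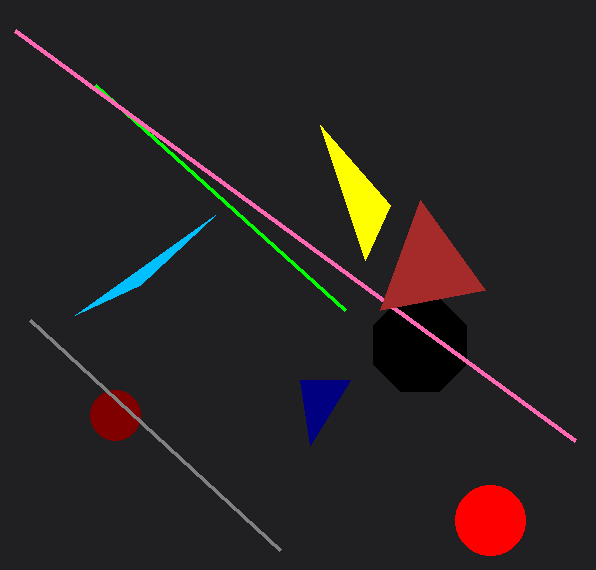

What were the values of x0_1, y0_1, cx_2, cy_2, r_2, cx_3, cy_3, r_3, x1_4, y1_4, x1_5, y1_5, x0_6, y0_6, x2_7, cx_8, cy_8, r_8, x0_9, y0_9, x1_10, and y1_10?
x0_1 = 345; y0_1 = 310; cx_2 = 420; cy_2 = 345; r_2 = 50; cx_3 = 115; cy_3 = 415; r_3 = 25; x1_4 = 320; y1_4 = 125; x1_5 = 575; y1_5 = 440; x0_6 = 75; y0_6 = 315; x2_7 = 310; cx_8 = 490; cy_8 = 520; r_8 = 35; x0_9 = 485; y0_9 = 290; x1_10 = 30; y1_10 = 320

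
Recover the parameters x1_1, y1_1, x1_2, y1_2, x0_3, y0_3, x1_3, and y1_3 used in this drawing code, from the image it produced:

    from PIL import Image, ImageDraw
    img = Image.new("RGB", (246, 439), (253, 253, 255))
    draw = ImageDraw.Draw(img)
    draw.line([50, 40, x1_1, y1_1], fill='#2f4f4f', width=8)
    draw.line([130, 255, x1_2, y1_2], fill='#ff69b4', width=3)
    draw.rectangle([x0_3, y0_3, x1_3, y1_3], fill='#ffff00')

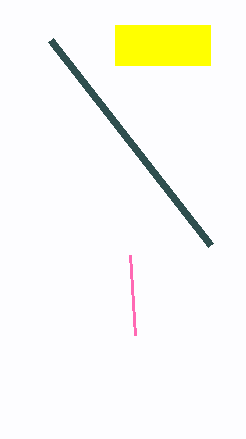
x1_1 = 210
y1_1 = 245
x1_2 = 135
y1_2 = 335
x0_3 = 115
y0_3 = 25
x1_3 = 210
y1_3 = 65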